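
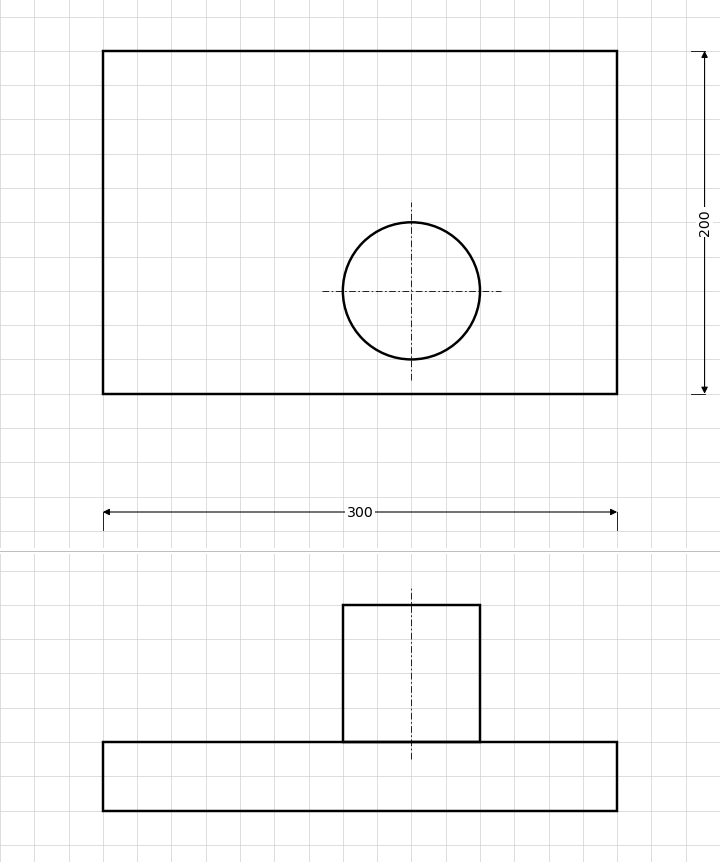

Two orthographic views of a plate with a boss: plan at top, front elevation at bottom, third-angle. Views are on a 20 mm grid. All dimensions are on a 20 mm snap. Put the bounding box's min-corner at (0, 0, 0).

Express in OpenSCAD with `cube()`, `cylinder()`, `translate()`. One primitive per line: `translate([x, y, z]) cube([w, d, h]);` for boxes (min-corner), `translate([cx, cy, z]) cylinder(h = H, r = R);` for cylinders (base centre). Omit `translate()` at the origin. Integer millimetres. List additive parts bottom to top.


cube([300, 200, 40]);
translate([180, 60, 40]) cylinder(h = 80, r = 40);


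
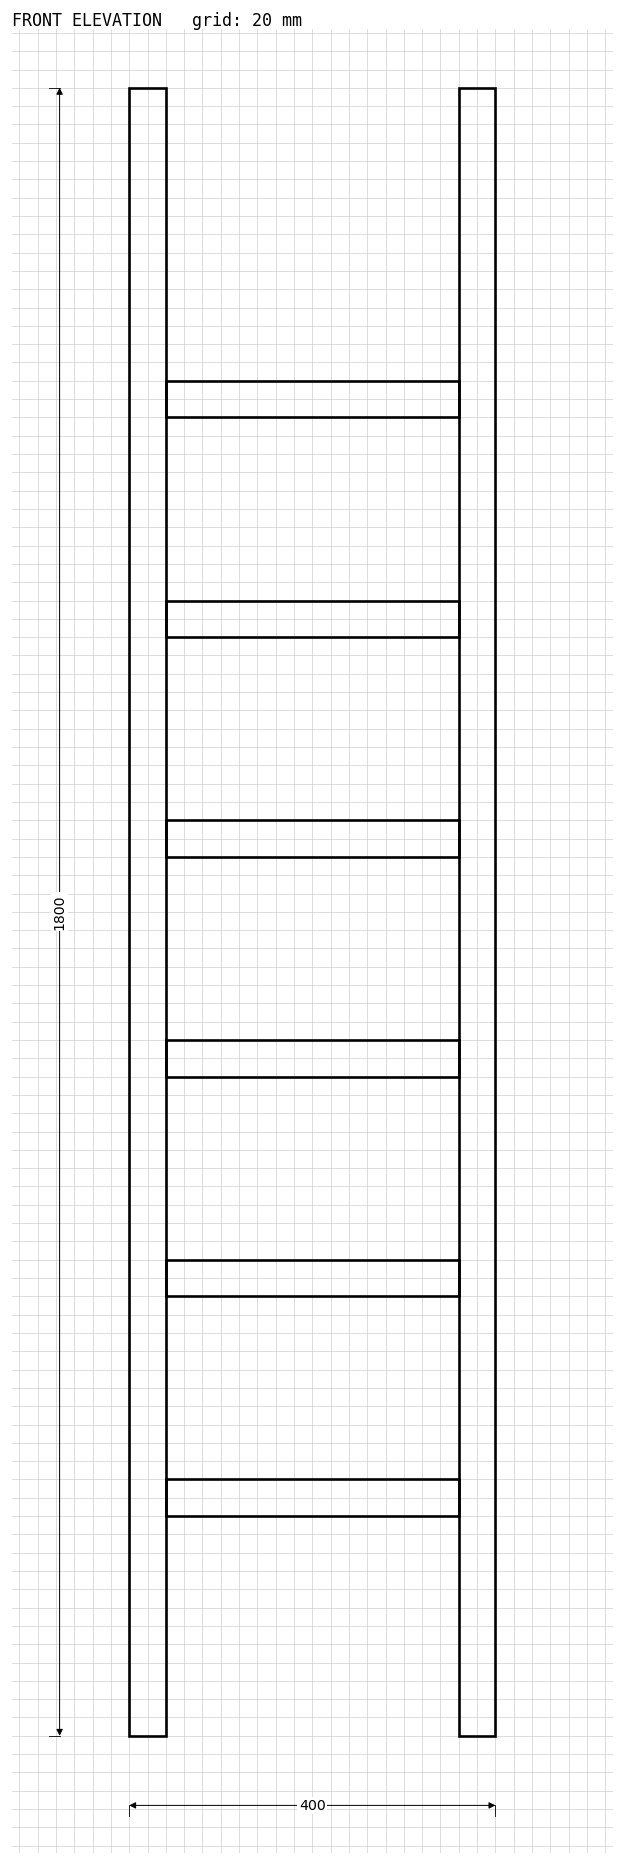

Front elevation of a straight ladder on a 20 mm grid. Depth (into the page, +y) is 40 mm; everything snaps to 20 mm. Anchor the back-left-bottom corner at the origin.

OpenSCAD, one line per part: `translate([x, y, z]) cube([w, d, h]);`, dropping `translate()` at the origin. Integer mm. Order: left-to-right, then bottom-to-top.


cube([40, 40, 1800]);
translate([40, 0, 240]) cube([320, 40, 40]);
translate([40, 0, 480]) cube([320, 40, 40]);
translate([40, 0, 720]) cube([320, 40, 40]);
translate([40, 0, 960]) cube([320, 40, 40]);
translate([40, 0, 1200]) cube([320, 40, 40]);
translate([40, 0, 1440]) cube([320, 40, 40]);
translate([360, 0, 0]) cube([40, 40, 1800]);


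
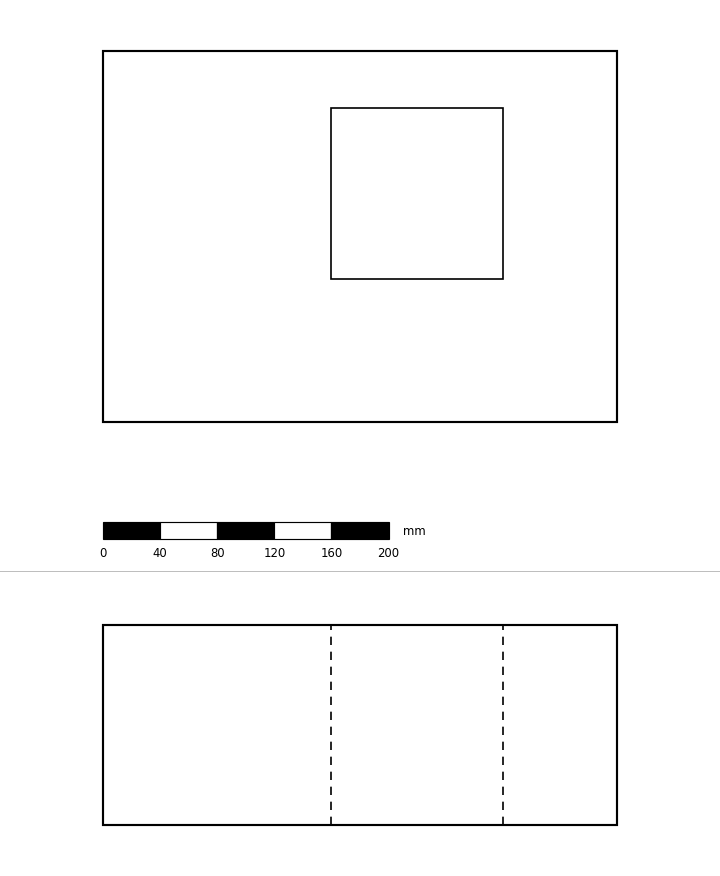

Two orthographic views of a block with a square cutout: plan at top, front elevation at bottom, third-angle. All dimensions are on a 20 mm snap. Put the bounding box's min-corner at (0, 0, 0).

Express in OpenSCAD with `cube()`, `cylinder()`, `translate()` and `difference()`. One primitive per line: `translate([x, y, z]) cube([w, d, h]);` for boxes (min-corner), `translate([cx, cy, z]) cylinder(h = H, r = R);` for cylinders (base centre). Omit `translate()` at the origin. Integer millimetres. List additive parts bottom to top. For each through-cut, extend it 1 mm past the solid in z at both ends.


difference() {
  cube([360, 260, 140]);
  translate([160, 100, -1]) cube([120, 120, 142]);
}


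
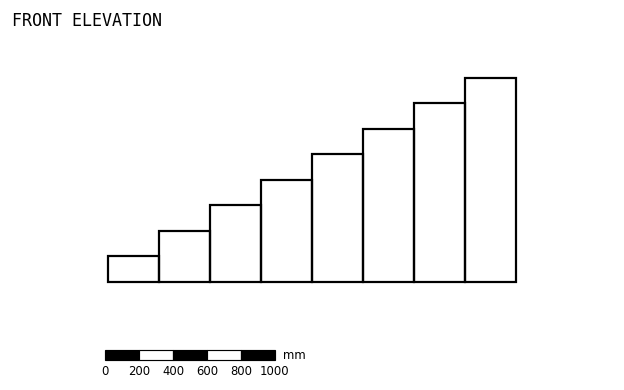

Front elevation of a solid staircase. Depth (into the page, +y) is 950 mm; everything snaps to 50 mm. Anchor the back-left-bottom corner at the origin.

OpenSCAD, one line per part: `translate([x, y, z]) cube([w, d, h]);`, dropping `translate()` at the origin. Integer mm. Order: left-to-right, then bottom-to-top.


cube([300, 950, 150]);
translate([300, 0, 0]) cube([300, 950, 300]);
translate([600, 0, 0]) cube([300, 950, 450]);
translate([900, 0, 0]) cube([300, 950, 600]);
translate([1200, 0, 0]) cube([300, 950, 750]);
translate([1500, 0, 0]) cube([300, 950, 900]);
translate([1800, 0, 0]) cube([300, 950, 1050]);
translate([2100, 0, 0]) cube([300, 950, 1200]);


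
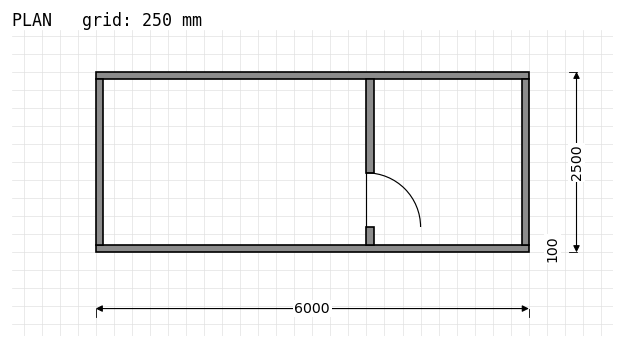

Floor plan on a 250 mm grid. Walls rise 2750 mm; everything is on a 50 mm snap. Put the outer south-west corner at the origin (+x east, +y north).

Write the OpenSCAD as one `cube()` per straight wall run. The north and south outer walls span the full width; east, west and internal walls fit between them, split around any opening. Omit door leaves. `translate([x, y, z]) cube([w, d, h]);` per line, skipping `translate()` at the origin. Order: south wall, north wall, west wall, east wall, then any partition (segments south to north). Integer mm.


cube([6000, 100, 2750]);
translate([0, 2400, 0]) cube([6000, 100, 2750]);
translate([0, 100, 0]) cube([100, 2300, 2750]);
translate([5900, 100, 0]) cube([100, 2300, 2750]);
translate([3750, 100, 0]) cube([100, 250, 2750]);
translate([3750, 1100, 0]) cube([100, 1300, 2750]);


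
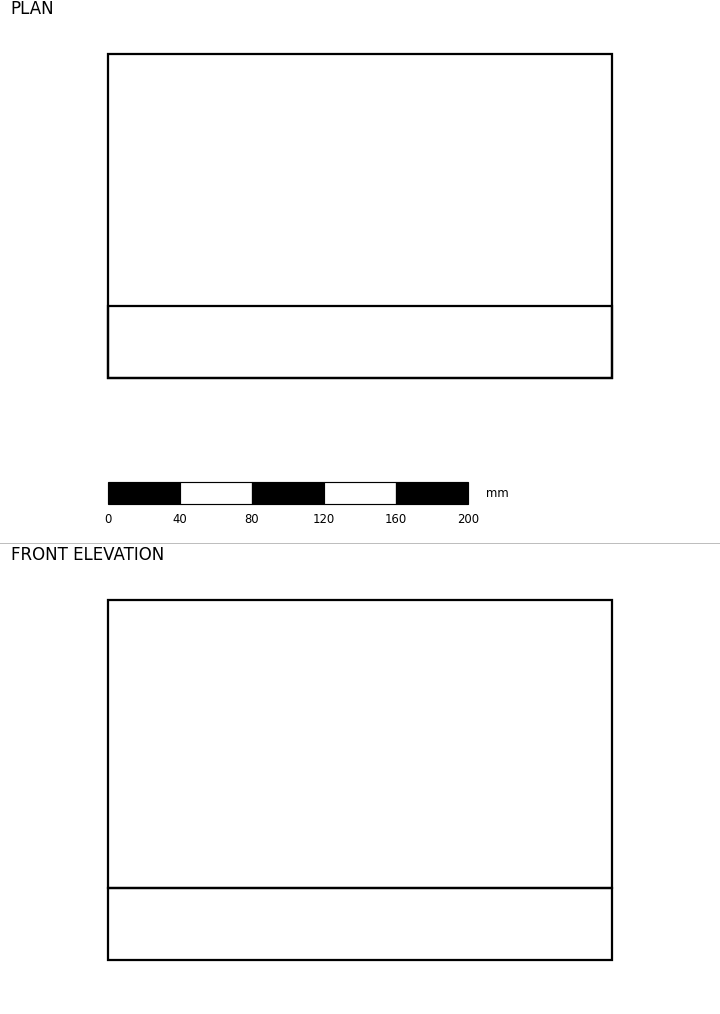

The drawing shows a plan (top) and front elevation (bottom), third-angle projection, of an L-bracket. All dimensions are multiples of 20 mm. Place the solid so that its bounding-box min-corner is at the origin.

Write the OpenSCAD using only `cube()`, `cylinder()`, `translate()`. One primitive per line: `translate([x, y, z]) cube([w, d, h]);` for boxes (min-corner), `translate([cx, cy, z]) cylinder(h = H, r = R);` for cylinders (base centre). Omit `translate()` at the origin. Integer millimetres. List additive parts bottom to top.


cube([280, 180, 40]);
translate([0, 0, 40]) cube([280, 40, 160]);


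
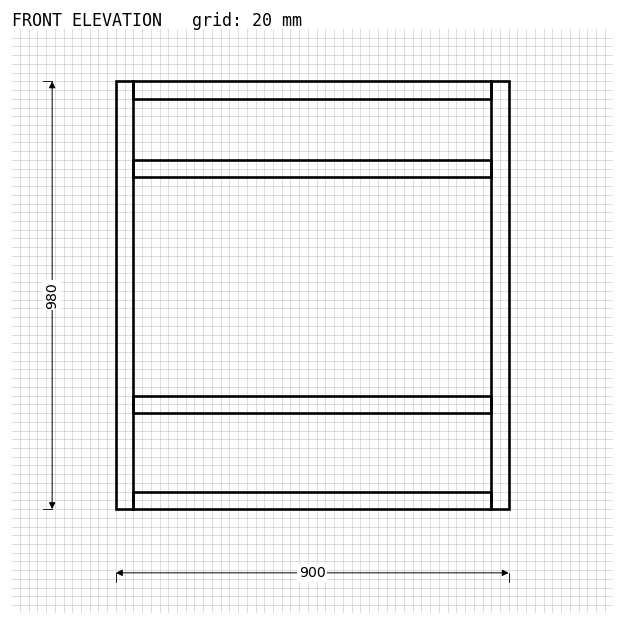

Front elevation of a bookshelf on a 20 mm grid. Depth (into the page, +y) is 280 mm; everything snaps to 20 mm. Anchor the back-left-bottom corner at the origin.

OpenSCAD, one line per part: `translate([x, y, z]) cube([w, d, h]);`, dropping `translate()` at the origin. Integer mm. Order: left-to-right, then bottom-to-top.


cube([40, 280, 980]);
translate([40, 0, 0]) cube([820, 280, 40]);
translate([40, 0, 220]) cube([820, 280, 40]);
translate([40, 0, 760]) cube([820, 280, 40]);
translate([40, 0, 940]) cube([820, 280, 40]);
translate([860, 0, 0]) cube([40, 280, 980]);


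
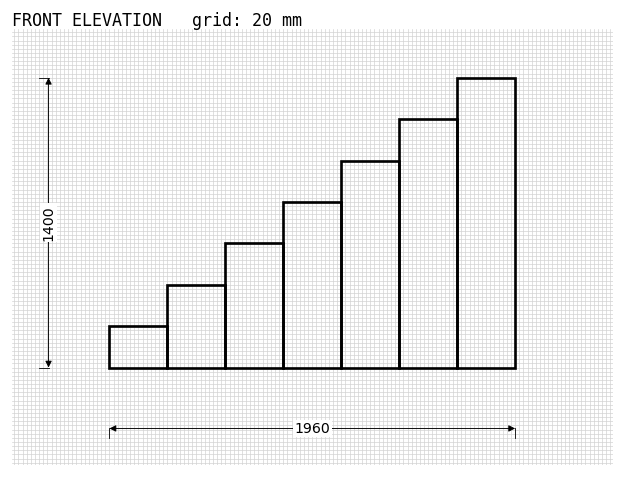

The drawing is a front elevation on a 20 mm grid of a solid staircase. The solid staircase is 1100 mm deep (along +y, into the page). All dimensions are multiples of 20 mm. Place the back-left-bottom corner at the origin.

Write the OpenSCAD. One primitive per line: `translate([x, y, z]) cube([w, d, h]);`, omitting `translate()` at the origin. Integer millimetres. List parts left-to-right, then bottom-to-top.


cube([280, 1100, 200]);
translate([280, 0, 0]) cube([280, 1100, 400]);
translate([560, 0, 0]) cube([280, 1100, 600]);
translate([840, 0, 0]) cube([280, 1100, 800]);
translate([1120, 0, 0]) cube([280, 1100, 1000]);
translate([1400, 0, 0]) cube([280, 1100, 1200]);
translate([1680, 0, 0]) cube([280, 1100, 1400]);


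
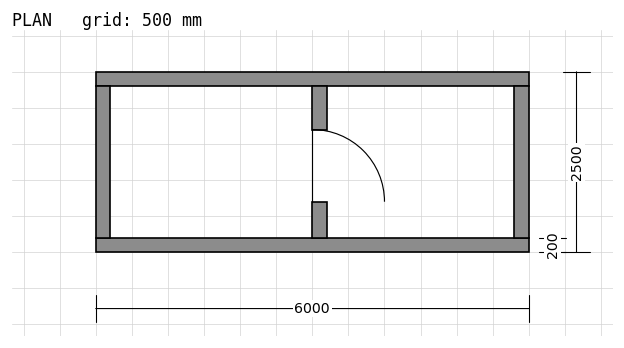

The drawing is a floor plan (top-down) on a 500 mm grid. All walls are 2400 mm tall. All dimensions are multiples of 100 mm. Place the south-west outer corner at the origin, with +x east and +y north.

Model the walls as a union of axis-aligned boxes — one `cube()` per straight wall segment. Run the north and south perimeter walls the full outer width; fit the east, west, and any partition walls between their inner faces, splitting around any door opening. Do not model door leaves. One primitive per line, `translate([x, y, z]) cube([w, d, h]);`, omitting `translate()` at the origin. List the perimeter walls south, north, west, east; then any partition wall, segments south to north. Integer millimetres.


cube([6000, 200, 2400]);
translate([0, 2300, 0]) cube([6000, 200, 2400]);
translate([0, 200, 0]) cube([200, 2100, 2400]);
translate([5800, 200, 0]) cube([200, 2100, 2400]);
translate([3000, 200, 0]) cube([200, 500, 2400]);
translate([3000, 1700, 0]) cube([200, 600, 2400]);


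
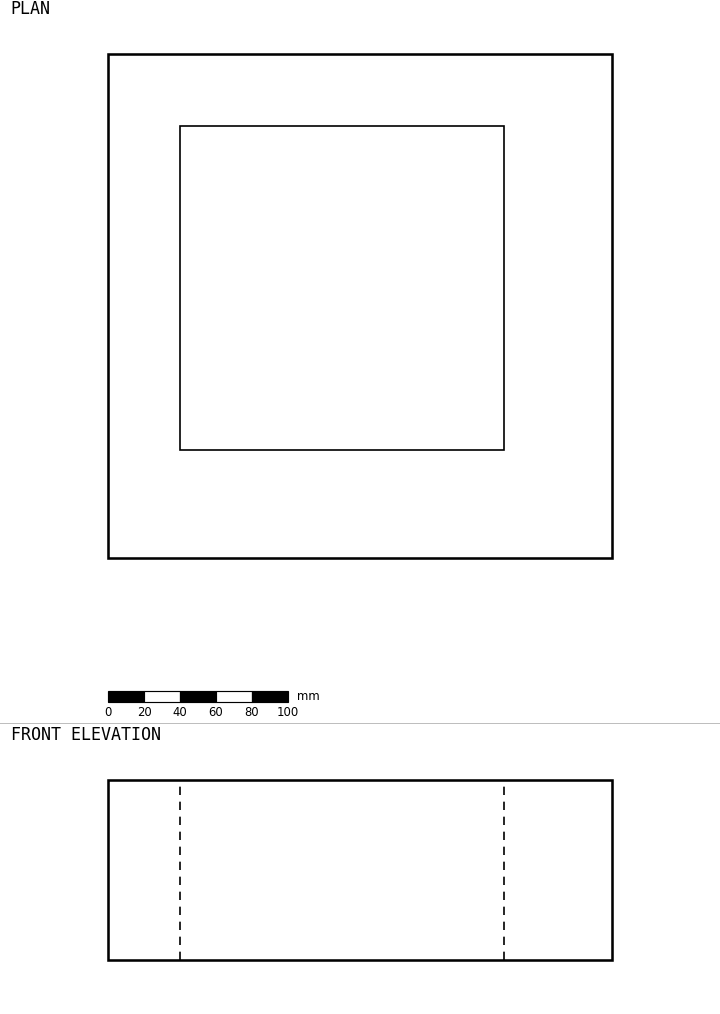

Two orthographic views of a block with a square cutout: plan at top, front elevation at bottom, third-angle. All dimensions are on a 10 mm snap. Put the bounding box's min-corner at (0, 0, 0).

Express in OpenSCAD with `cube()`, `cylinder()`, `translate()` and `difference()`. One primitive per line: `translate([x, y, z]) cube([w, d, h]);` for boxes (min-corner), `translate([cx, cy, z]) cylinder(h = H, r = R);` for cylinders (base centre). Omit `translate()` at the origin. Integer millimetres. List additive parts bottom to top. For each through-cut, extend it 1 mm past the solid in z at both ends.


difference() {
  cube([280, 280, 100]);
  translate([40, 60, -1]) cube([180, 180, 102]);
}


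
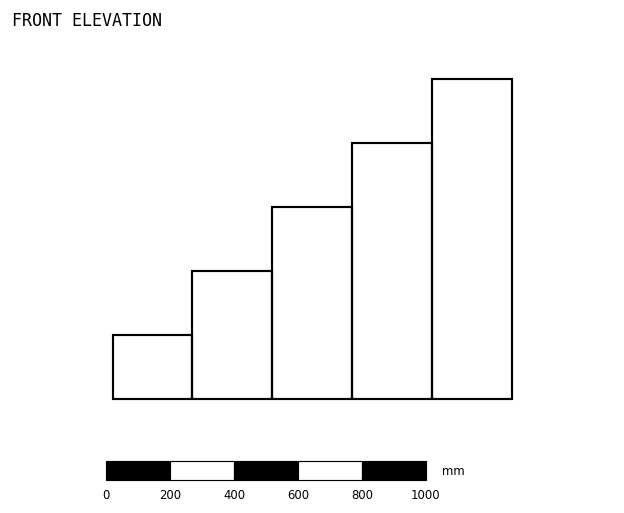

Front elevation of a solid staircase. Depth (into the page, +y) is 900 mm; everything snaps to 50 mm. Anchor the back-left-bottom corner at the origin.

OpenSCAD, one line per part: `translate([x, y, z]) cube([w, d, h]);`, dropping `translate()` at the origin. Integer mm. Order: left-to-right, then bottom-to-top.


cube([250, 900, 200]);
translate([250, 0, 0]) cube([250, 900, 400]);
translate([500, 0, 0]) cube([250, 900, 600]);
translate([750, 0, 0]) cube([250, 900, 800]);
translate([1000, 0, 0]) cube([250, 900, 1000]);


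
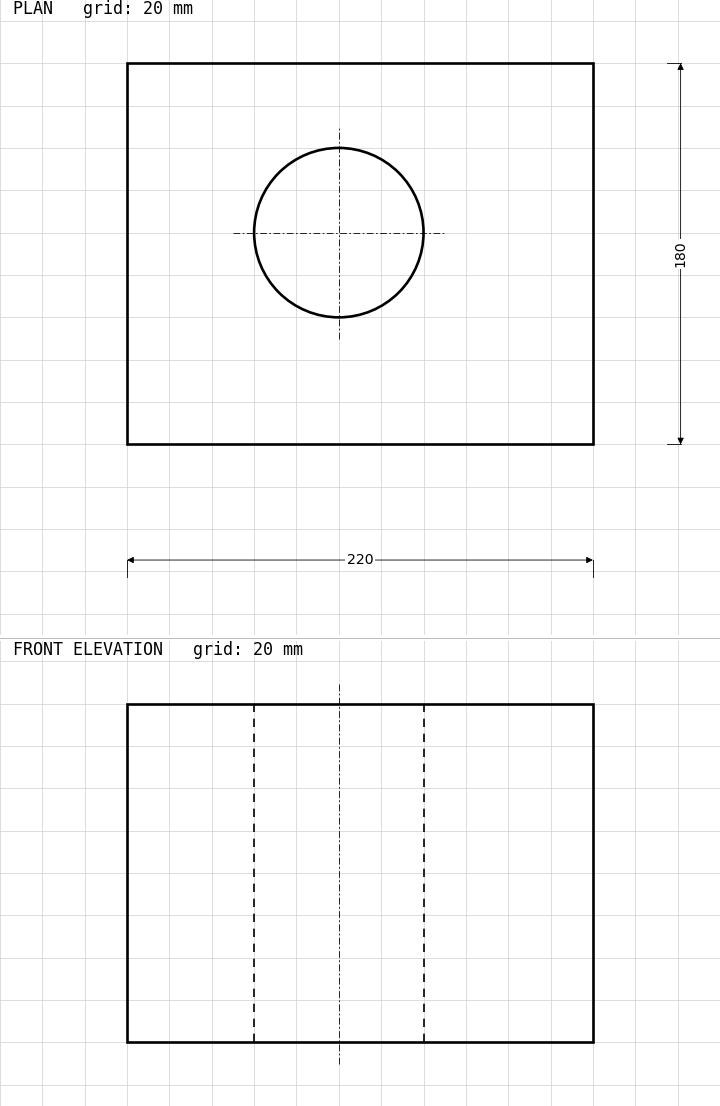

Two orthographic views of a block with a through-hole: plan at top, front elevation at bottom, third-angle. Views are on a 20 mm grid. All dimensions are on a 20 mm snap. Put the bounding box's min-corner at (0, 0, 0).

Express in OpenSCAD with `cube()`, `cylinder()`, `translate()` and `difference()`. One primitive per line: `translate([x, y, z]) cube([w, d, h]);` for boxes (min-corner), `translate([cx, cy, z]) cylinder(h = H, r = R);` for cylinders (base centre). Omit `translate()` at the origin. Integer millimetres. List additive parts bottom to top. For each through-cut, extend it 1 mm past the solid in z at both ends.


difference() {
  cube([220, 180, 160]);
  translate([100, 100, -1]) cylinder(h = 162, r = 40);
}


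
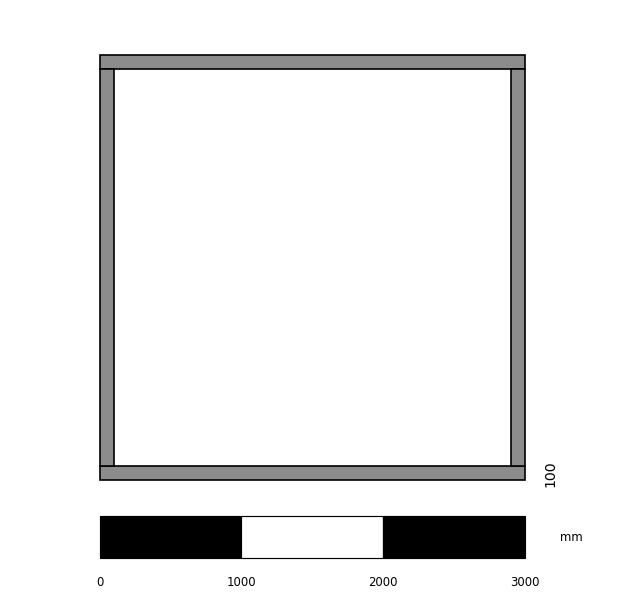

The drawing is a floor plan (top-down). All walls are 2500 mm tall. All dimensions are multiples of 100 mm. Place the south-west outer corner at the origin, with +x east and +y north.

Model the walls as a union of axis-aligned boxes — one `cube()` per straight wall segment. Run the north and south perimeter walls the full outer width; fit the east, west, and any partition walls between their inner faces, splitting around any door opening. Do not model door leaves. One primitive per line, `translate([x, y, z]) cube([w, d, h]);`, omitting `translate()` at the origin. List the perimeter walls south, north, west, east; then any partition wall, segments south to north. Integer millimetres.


cube([3000, 100, 2500]);
translate([0, 2900, 0]) cube([3000, 100, 2500]);
translate([0, 100, 0]) cube([100, 2800, 2500]);
translate([2900, 100, 0]) cube([100, 2800, 2500]);


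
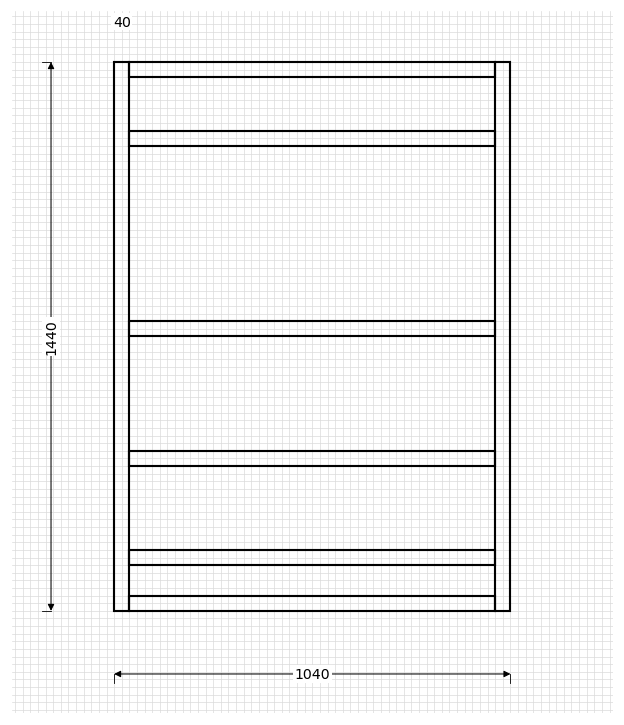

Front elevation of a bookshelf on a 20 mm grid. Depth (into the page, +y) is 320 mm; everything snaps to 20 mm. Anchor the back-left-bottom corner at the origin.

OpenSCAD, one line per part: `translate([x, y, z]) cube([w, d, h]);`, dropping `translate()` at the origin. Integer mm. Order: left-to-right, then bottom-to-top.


cube([40, 320, 1440]);
translate([40, 0, 0]) cube([960, 320, 40]);
translate([40, 0, 120]) cube([960, 320, 40]);
translate([40, 0, 380]) cube([960, 320, 40]);
translate([40, 0, 720]) cube([960, 320, 40]);
translate([40, 0, 1220]) cube([960, 320, 40]);
translate([40, 0, 1400]) cube([960, 320, 40]);
translate([1000, 0, 0]) cube([40, 320, 1440]);


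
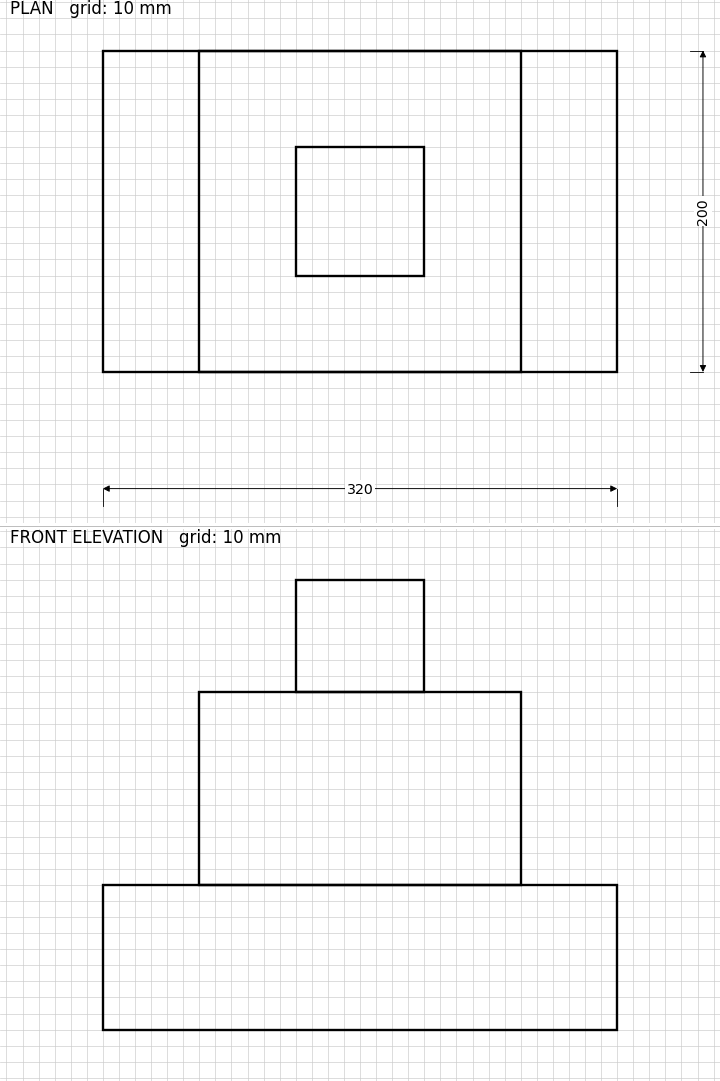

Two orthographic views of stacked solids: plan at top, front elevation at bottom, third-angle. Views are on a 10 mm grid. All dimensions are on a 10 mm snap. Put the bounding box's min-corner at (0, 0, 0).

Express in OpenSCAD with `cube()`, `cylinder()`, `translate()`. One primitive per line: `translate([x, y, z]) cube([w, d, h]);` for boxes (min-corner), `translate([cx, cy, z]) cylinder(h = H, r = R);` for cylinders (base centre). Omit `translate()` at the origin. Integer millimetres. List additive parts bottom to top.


cube([320, 200, 90]);
translate([60, 0, 90]) cube([200, 200, 120]);
translate([120, 60, 210]) cube([80, 80, 70]);


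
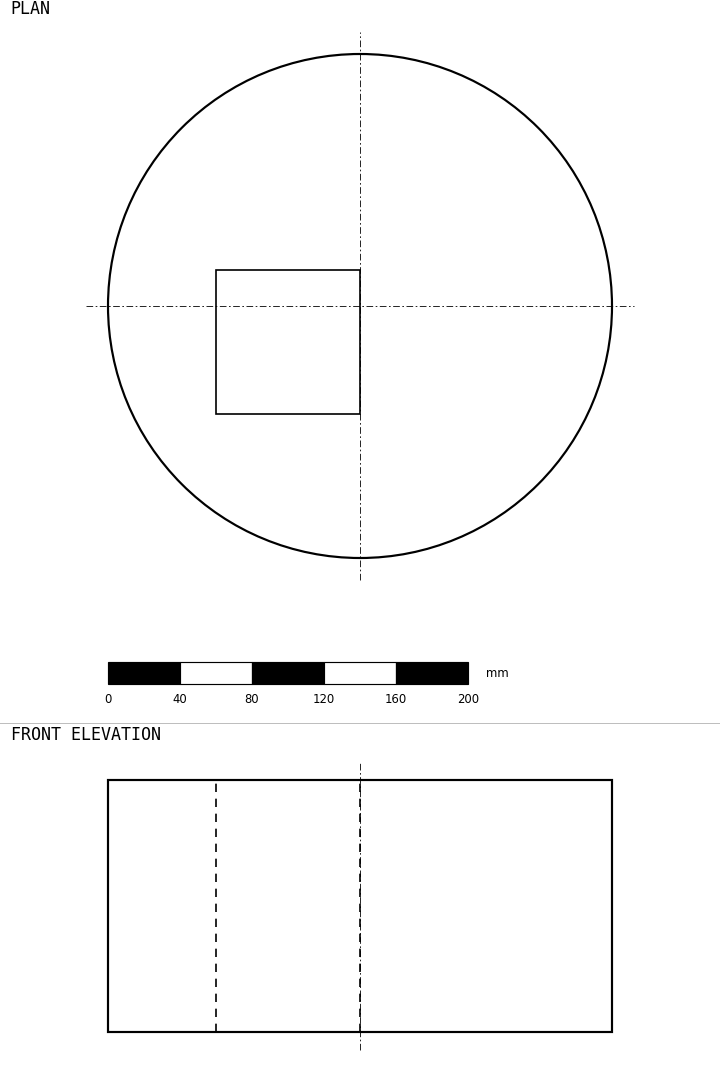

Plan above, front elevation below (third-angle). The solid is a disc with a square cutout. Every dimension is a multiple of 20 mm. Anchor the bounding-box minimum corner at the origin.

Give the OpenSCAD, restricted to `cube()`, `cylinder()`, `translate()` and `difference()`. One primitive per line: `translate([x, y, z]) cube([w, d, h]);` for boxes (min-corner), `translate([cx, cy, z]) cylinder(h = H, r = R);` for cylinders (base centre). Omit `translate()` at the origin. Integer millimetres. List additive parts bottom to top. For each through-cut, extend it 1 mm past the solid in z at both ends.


difference() {
  translate([140, 140, 0]) cylinder(h = 140, r = 140);
  translate([60, 80, -1]) cube([80, 80, 142]);
}


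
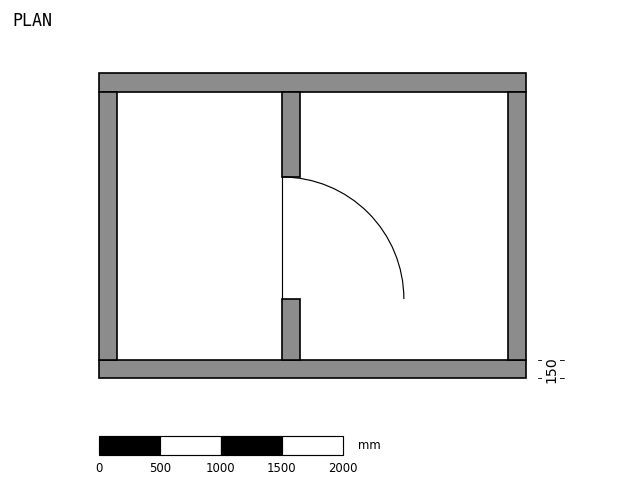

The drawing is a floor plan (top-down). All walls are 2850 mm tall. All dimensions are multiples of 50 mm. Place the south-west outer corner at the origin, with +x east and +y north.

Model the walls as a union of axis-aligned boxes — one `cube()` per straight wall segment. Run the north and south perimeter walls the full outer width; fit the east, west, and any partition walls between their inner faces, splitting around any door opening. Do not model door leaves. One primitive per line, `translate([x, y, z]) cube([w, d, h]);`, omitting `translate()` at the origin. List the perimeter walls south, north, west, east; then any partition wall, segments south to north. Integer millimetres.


cube([3500, 150, 2850]);
translate([0, 2350, 0]) cube([3500, 150, 2850]);
translate([0, 150, 0]) cube([150, 2200, 2850]);
translate([3350, 150, 0]) cube([150, 2200, 2850]);
translate([1500, 150, 0]) cube([150, 500, 2850]);
translate([1500, 1650, 0]) cube([150, 700, 2850]);


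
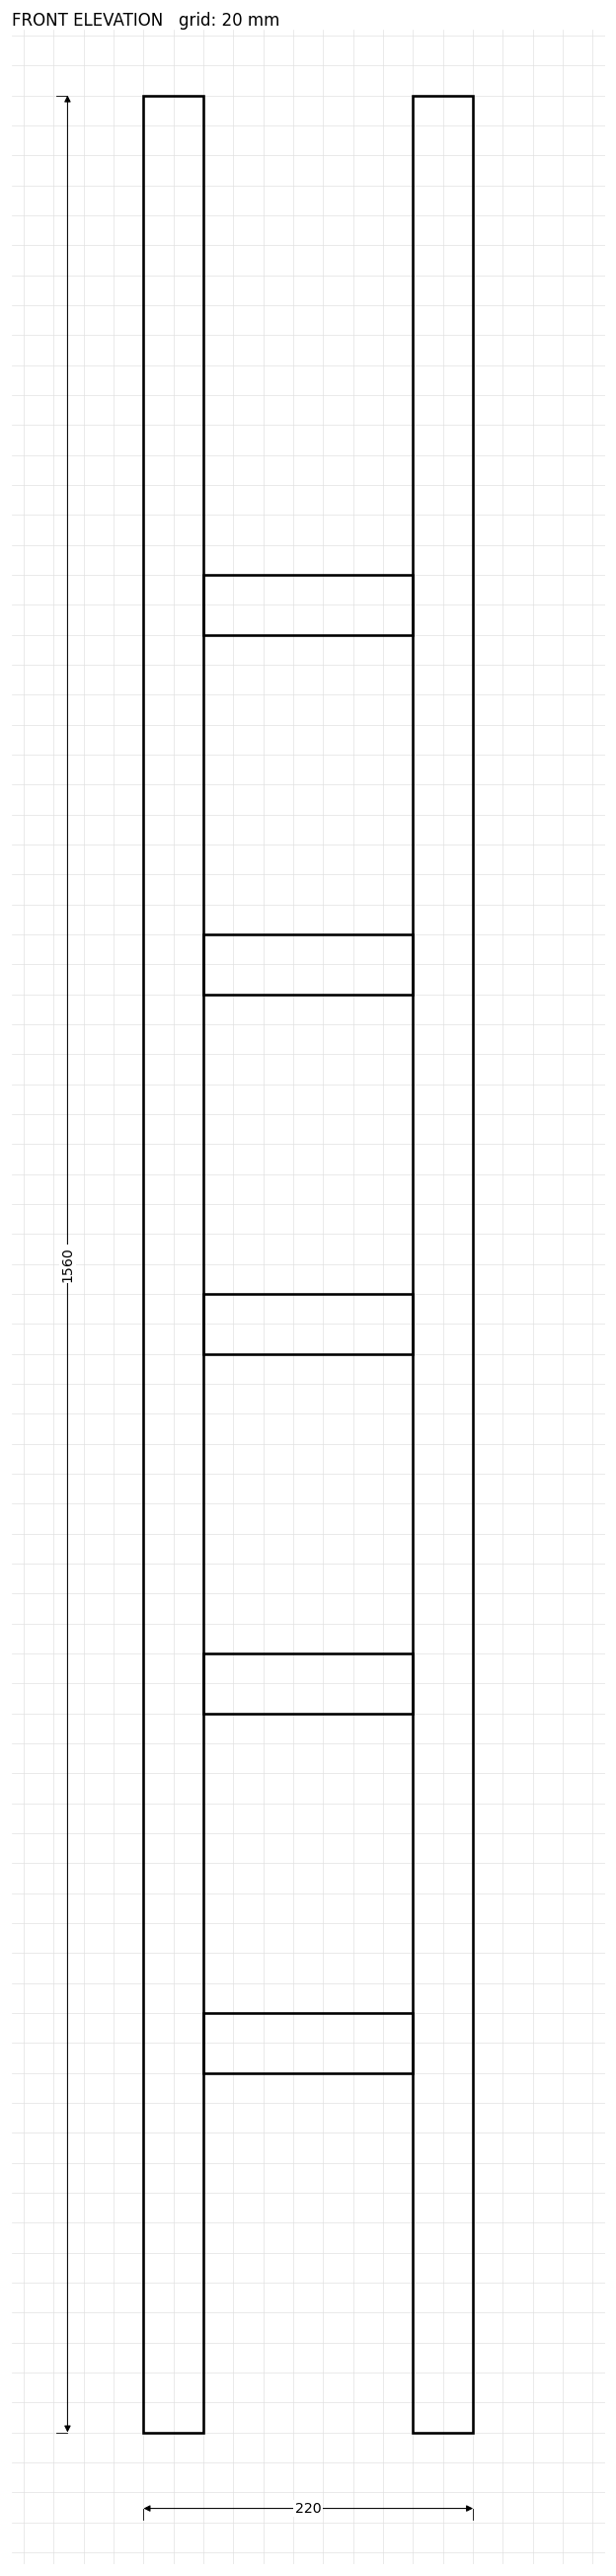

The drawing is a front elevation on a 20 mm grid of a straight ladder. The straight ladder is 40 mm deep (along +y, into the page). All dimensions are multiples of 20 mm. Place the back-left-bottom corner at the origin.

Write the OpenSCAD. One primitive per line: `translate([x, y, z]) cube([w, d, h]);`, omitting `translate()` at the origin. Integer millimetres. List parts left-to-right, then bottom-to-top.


cube([40, 40, 1560]);
translate([40, 0, 240]) cube([140, 40, 40]);
translate([40, 0, 480]) cube([140, 40, 40]);
translate([40, 0, 720]) cube([140, 40, 40]);
translate([40, 0, 960]) cube([140, 40, 40]);
translate([40, 0, 1200]) cube([140, 40, 40]);
translate([180, 0, 0]) cube([40, 40, 1560]);


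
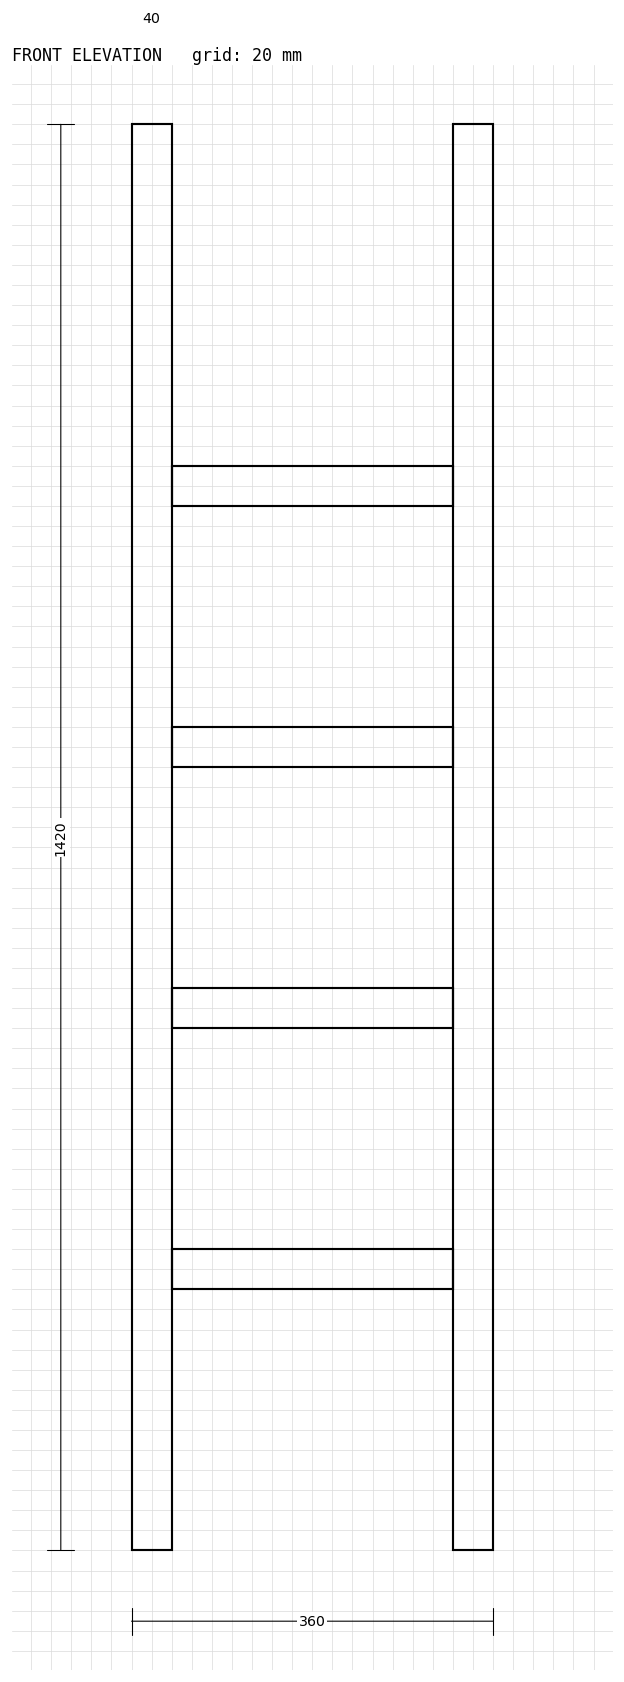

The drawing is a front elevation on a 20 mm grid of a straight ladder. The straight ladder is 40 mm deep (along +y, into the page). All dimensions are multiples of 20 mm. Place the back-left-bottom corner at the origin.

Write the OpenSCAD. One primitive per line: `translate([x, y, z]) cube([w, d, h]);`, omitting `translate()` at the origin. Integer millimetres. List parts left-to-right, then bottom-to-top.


cube([40, 40, 1420]);
translate([40, 0, 260]) cube([280, 40, 40]);
translate([40, 0, 520]) cube([280, 40, 40]);
translate([40, 0, 780]) cube([280, 40, 40]);
translate([40, 0, 1040]) cube([280, 40, 40]);
translate([320, 0, 0]) cube([40, 40, 1420]);


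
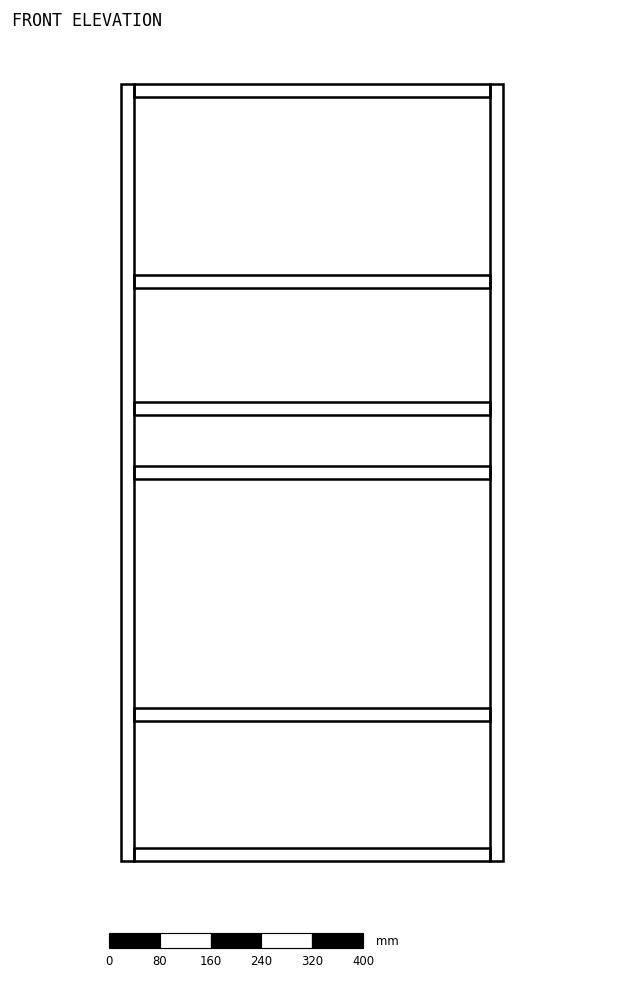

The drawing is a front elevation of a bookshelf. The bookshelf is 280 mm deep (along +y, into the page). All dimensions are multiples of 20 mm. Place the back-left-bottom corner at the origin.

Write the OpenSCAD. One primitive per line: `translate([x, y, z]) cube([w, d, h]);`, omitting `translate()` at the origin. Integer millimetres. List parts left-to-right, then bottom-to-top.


cube([20, 280, 1220]);
translate([20, 0, 0]) cube([560, 280, 20]);
translate([20, 0, 220]) cube([560, 280, 20]);
translate([20, 0, 600]) cube([560, 280, 20]);
translate([20, 0, 700]) cube([560, 280, 20]);
translate([20, 0, 900]) cube([560, 280, 20]);
translate([20, 0, 1200]) cube([560, 280, 20]);
translate([580, 0, 0]) cube([20, 280, 1220]);


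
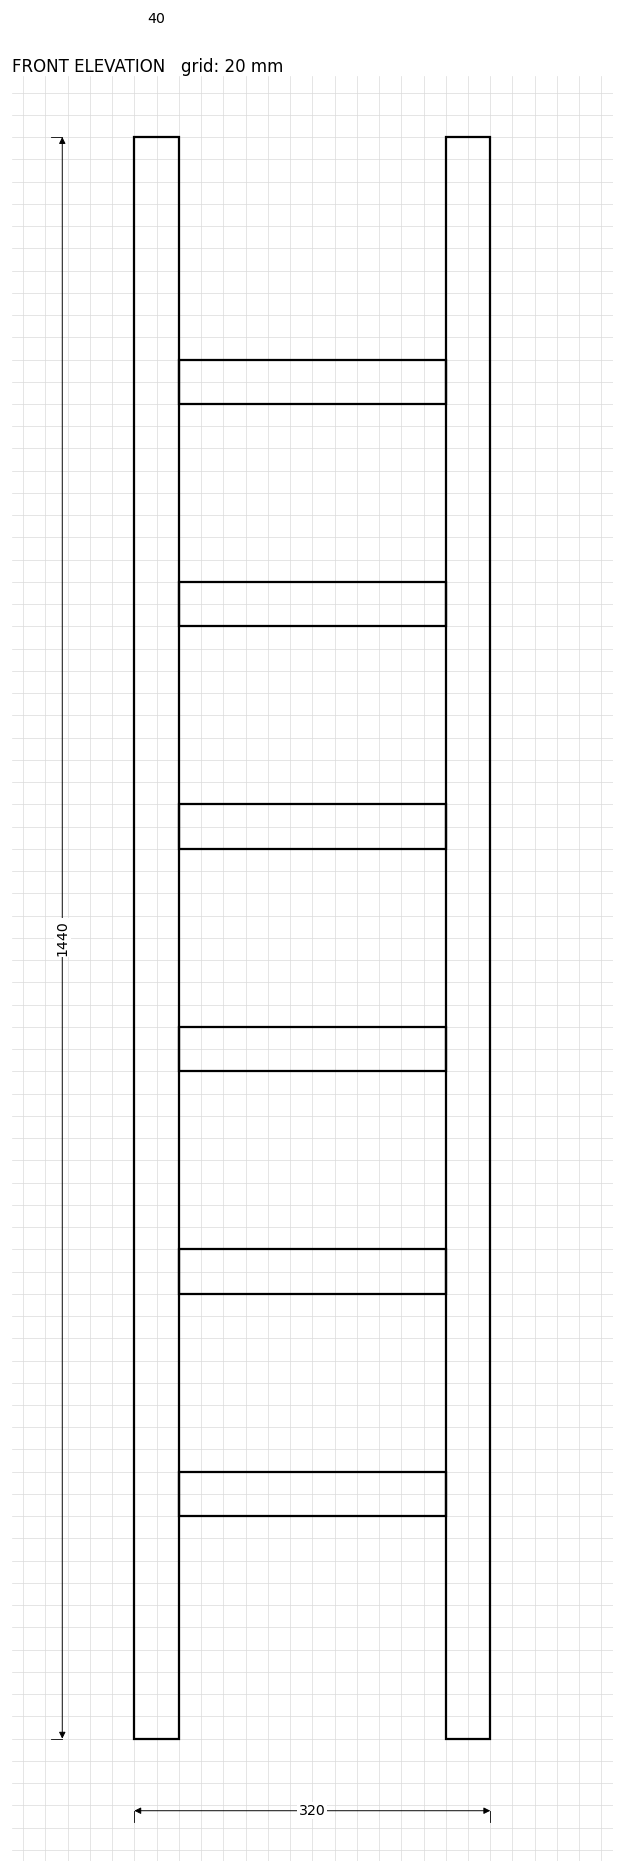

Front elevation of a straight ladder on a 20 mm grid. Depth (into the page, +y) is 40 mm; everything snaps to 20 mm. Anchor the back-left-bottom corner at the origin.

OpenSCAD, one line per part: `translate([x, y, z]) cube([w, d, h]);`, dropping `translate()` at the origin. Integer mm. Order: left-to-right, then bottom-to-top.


cube([40, 40, 1440]);
translate([40, 0, 200]) cube([240, 40, 40]);
translate([40, 0, 400]) cube([240, 40, 40]);
translate([40, 0, 600]) cube([240, 40, 40]);
translate([40, 0, 800]) cube([240, 40, 40]);
translate([40, 0, 1000]) cube([240, 40, 40]);
translate([40, 0, 1200]) cube([240, 40, 40]);
translate([280, 0, 0]) cube([40, 40, 1440]);


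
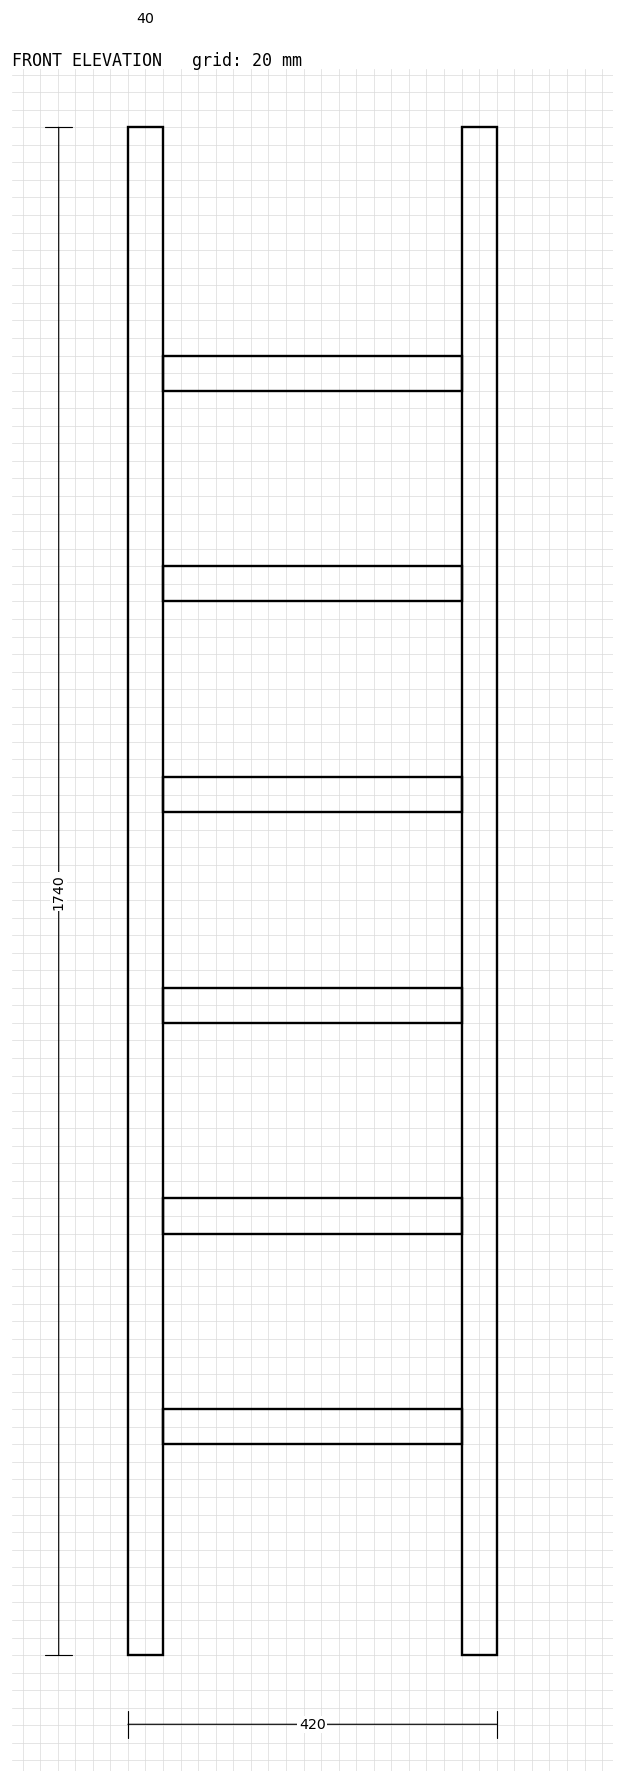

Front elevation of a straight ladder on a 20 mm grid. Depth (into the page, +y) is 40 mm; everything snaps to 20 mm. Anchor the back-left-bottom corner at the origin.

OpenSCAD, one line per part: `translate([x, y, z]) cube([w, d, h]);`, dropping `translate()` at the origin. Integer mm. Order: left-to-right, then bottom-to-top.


cube([40, 40, 1740]);
translate([40, 0, 240]) cube([340, 40, 40]);
translate([40, 0, 480]) cube([340, 40, 40]);
translate([40, 0, 720]) cube([340, 40, 40]);
translate([40, 0, 960]) cube([340, 40, 40]);
translate([40, 0, 1200]) cube([340, 40, 40]);
translate([40, 0, 1440]) cube([340, 40, 40]);
translate([380, 0, 0]) cube([40, 40, 1740]);


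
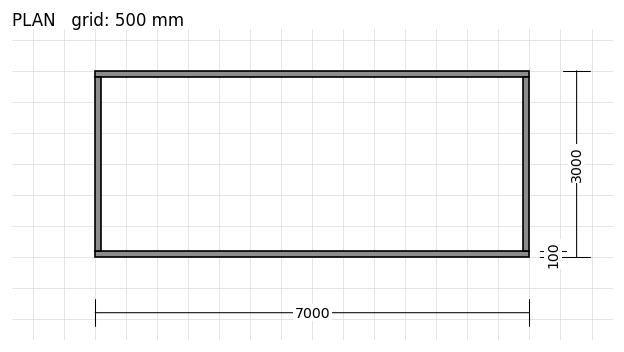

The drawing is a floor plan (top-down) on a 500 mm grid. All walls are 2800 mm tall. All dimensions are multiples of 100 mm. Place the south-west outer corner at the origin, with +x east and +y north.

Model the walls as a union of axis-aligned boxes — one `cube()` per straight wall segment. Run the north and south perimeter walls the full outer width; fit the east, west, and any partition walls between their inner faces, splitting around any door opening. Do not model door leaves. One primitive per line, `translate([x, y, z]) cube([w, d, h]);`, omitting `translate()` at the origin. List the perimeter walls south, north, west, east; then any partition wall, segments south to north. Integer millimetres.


cube([7000, 100, 2800]);
translate([0, 2900, 0]) cube([7000, 100, 2800]);
translate([0, 100, 0]) cube([100, 2800, 2800]);
translate([6900, 100, 0]) cube([100, 2800, 2800]);


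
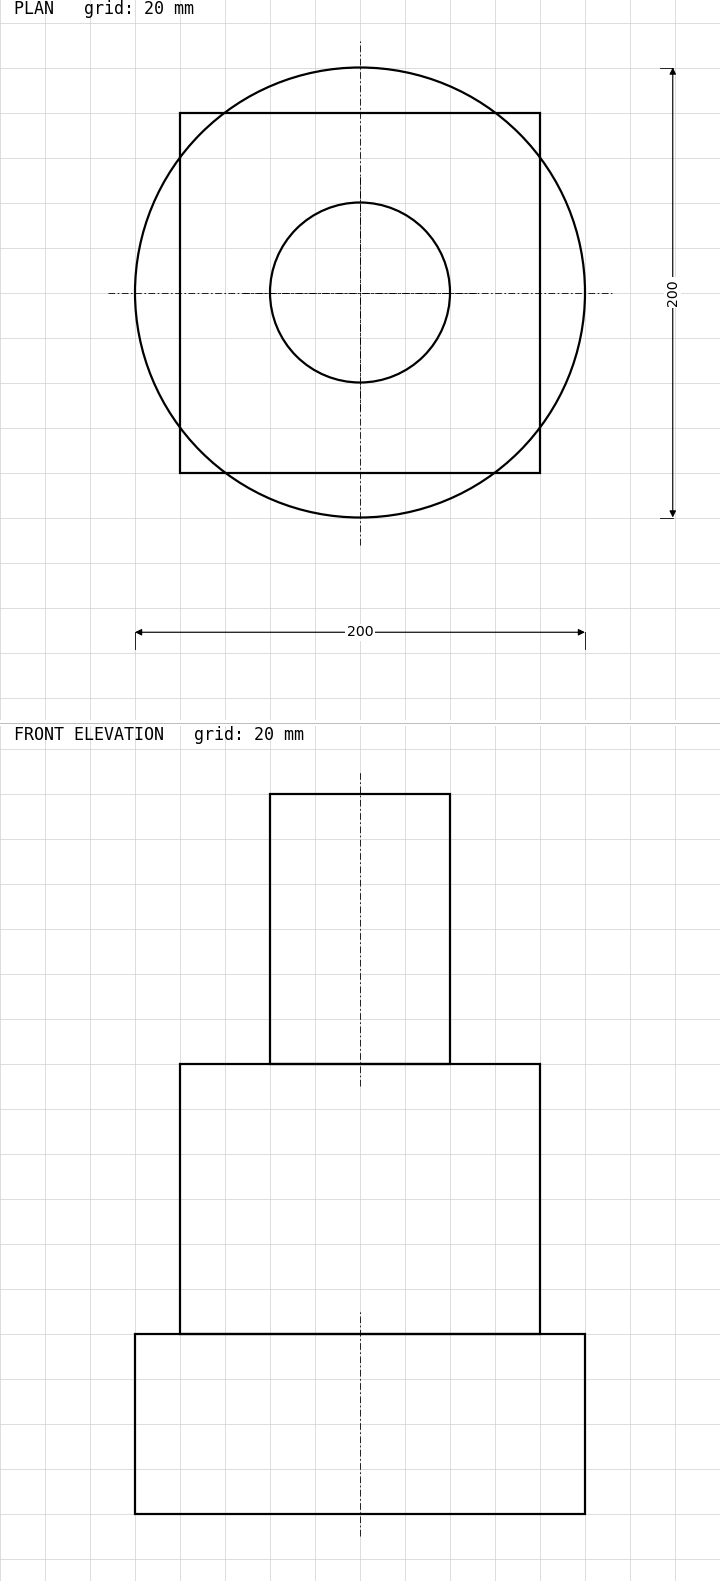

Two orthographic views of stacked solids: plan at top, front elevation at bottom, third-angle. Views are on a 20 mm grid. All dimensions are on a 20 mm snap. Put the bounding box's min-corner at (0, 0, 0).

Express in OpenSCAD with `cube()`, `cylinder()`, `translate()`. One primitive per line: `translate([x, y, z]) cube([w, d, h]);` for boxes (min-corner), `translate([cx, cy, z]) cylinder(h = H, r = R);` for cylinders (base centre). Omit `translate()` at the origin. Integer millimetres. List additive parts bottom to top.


translate([100, 100, 0]) cylinder(h = 80, r = 100);
translate([20, 20, 80]) cube([160, 160, 120]);
translate([100, 100, 200]) cylinder(h = 120, r = 40);


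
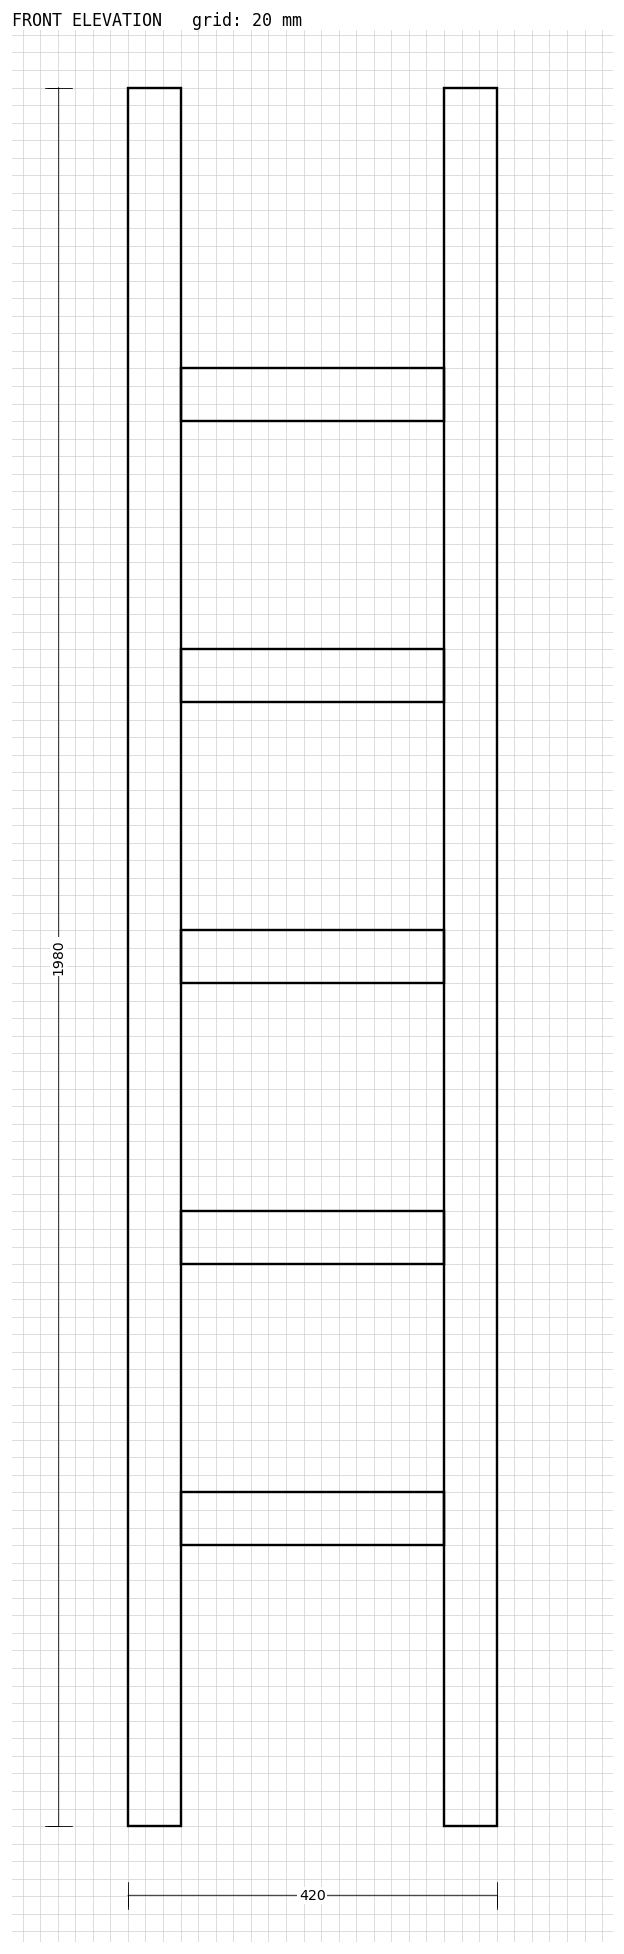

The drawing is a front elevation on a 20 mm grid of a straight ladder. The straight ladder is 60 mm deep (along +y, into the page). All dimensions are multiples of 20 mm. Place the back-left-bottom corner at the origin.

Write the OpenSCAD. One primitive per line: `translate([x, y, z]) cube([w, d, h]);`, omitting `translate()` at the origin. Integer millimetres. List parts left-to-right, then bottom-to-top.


cube([60, 60, 1980]);
translate([60, 0, 320]) cube([300, 60, 60]);
translate([60, 0, 640]) cube([300, 60, 60]);
translate([60, 0, 960]) cube([300, 60, 60]);
translate([60, 0, 1280]) cube([300, 60, 60]);
translate([60, 0, 1600]) cube([300, 60, 60]);
translate([360, 0, 0]) cube([60, 60, 1980]);


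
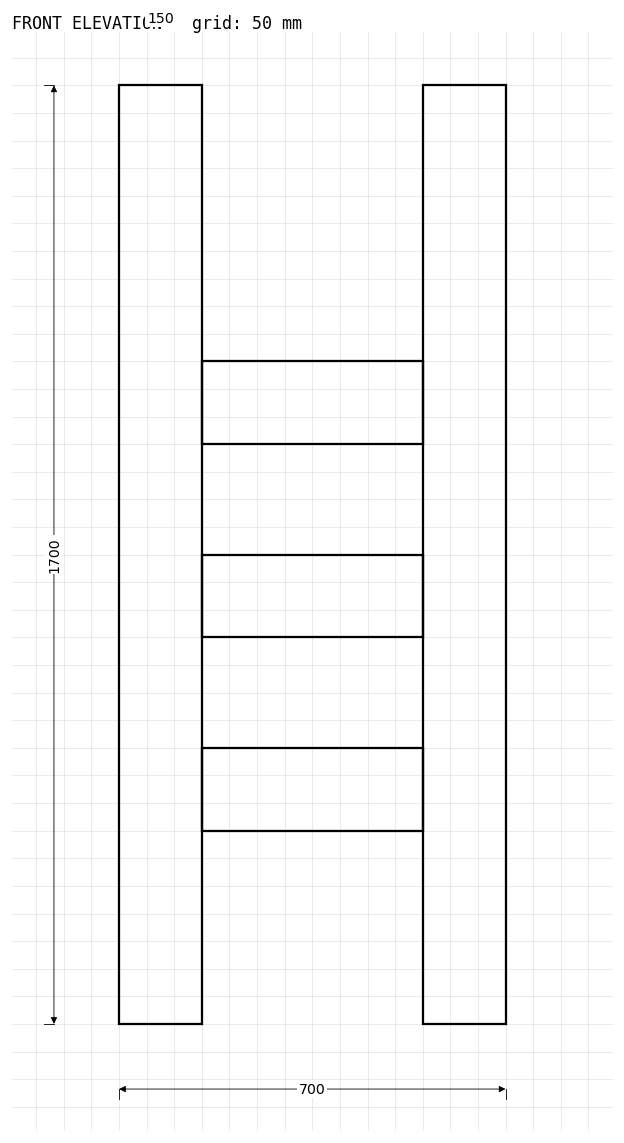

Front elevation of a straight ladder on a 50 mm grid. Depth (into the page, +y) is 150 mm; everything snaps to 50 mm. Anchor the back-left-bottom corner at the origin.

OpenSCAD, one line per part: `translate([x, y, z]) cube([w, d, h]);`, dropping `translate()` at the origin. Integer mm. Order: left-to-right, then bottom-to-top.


cube([150, 150, 1700]);
translate([150, 0, 350]) cube([400, 150, 150]);
translate([150, 0, 700]) cube([400, 150, 150]);
translate([150, 0, 1050]) cube([400, 150, 150]);
translate([550, 0, 0]) cube([150, 150, 1700]);


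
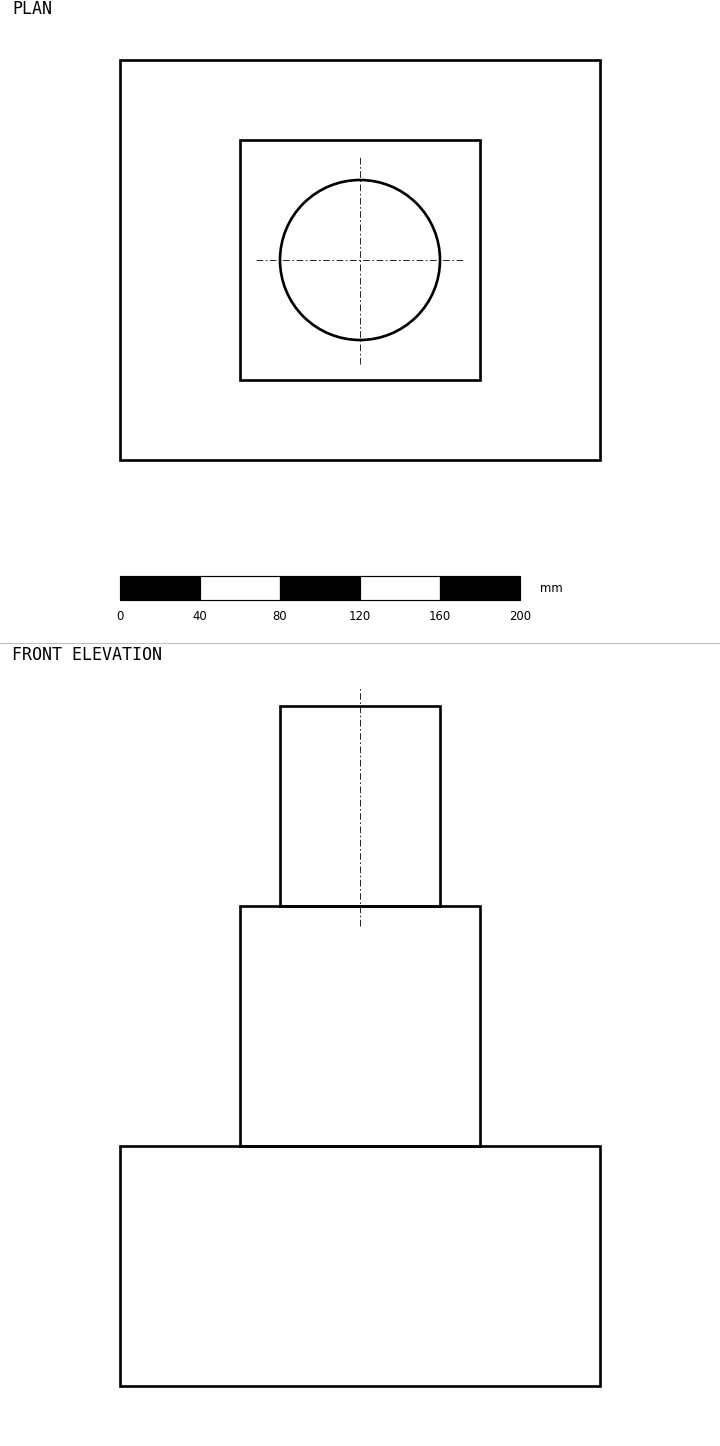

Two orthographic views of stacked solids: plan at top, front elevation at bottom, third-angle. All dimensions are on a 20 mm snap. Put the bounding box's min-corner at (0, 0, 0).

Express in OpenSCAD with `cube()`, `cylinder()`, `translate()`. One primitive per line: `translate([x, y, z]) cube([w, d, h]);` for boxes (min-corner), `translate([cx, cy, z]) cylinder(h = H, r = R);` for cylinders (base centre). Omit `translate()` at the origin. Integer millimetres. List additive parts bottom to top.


cube([240, 200, 120]);
translate([60, 40, 120]) cube([120, 120, 120]);
translate([120, 100, 240]) cylinder(h = 100, r = 40);


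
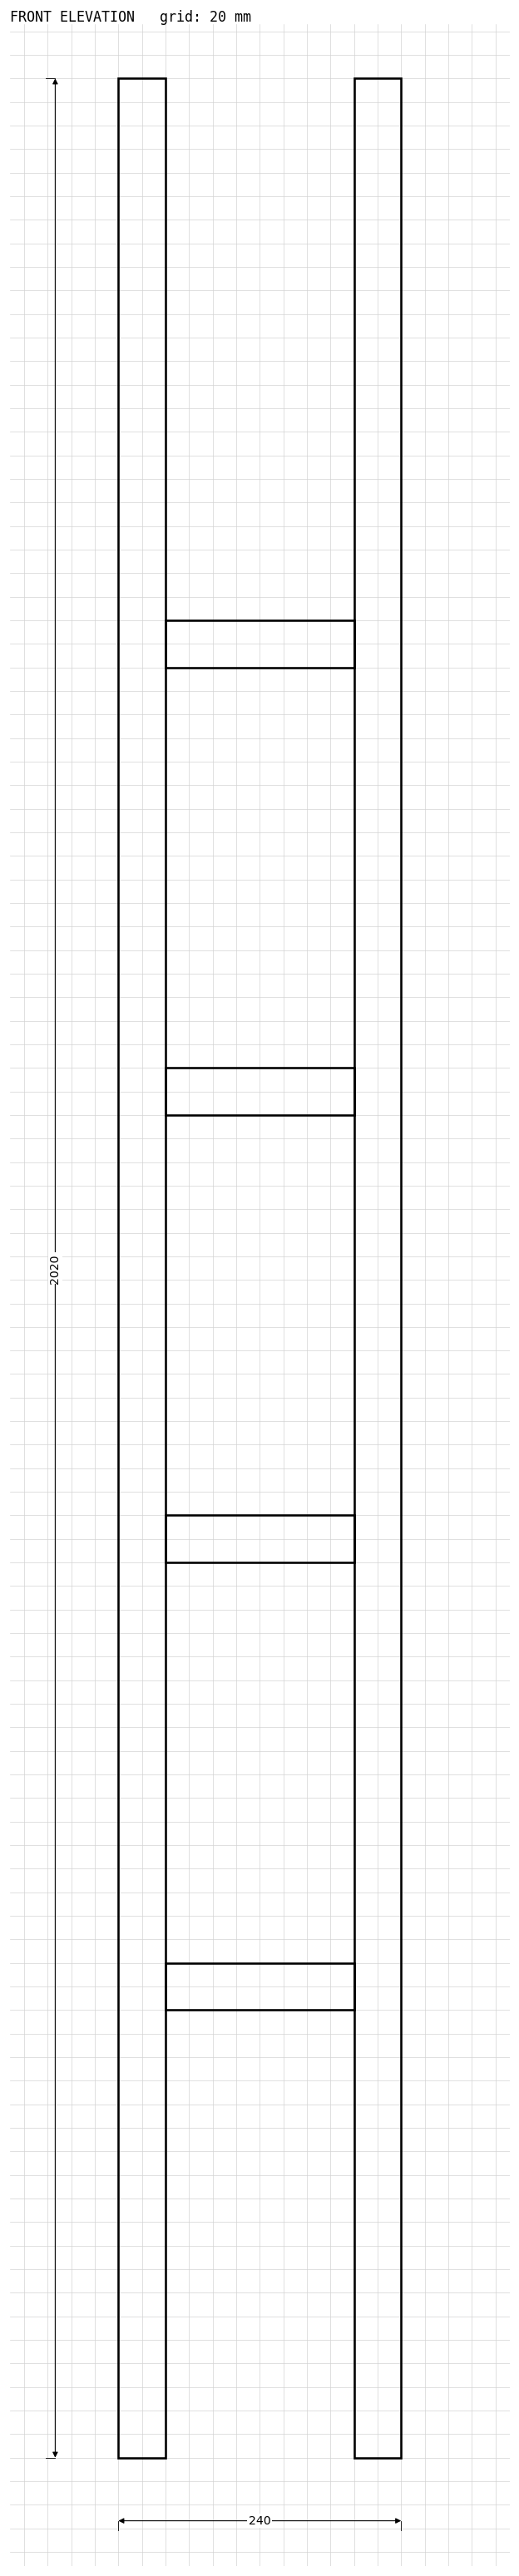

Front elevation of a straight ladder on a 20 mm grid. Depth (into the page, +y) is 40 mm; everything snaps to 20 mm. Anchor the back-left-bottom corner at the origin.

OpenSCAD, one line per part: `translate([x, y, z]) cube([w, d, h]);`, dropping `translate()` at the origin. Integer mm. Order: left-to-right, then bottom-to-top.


cube([40, 40, 2020]);
translate([40, 0, 380]) cube([160, 40, 40]);
translate([40, 0, 760]) cube([160, 40, 40]);
translate([40, 0, 1140]) cube([160, 40, 40]);
translate([40, 0, 1520]) cube([160, 40, 40]);
translate([200, 0, 0]) cube([40, 40, 2020]);


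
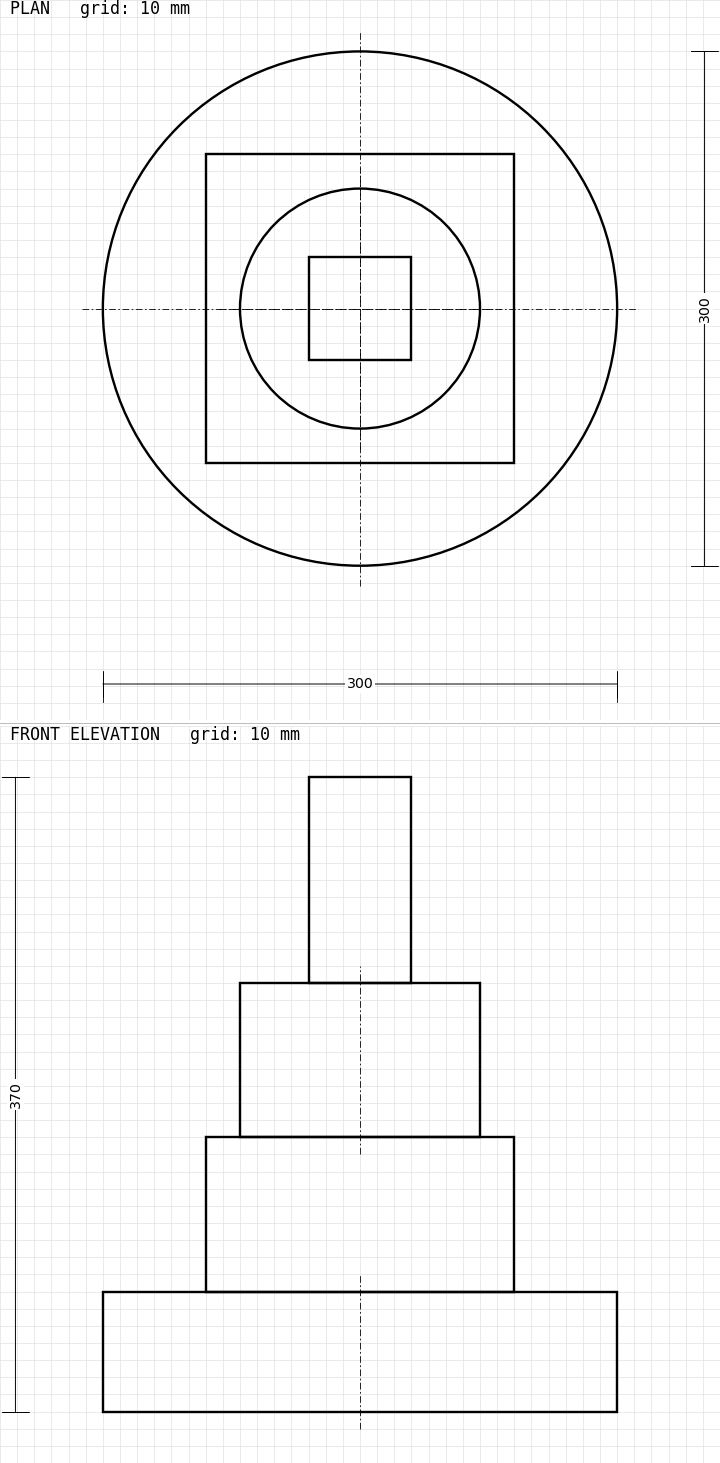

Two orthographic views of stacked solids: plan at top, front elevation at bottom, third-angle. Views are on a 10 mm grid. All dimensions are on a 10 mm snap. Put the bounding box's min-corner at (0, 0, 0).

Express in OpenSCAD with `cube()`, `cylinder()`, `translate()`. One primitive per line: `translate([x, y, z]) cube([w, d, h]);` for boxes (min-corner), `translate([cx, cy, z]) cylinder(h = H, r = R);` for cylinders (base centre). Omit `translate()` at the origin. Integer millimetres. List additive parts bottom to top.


translate([150, 150, 0]) cylinder(h = 70, r = 150);
translate([60, 60, 70]) cube([180, 180, 90]);
translate([150, 150, 160]) cylinder(h = 90, r = 70);
translate([120, 120, 250]) cube([60, 60, 120]);


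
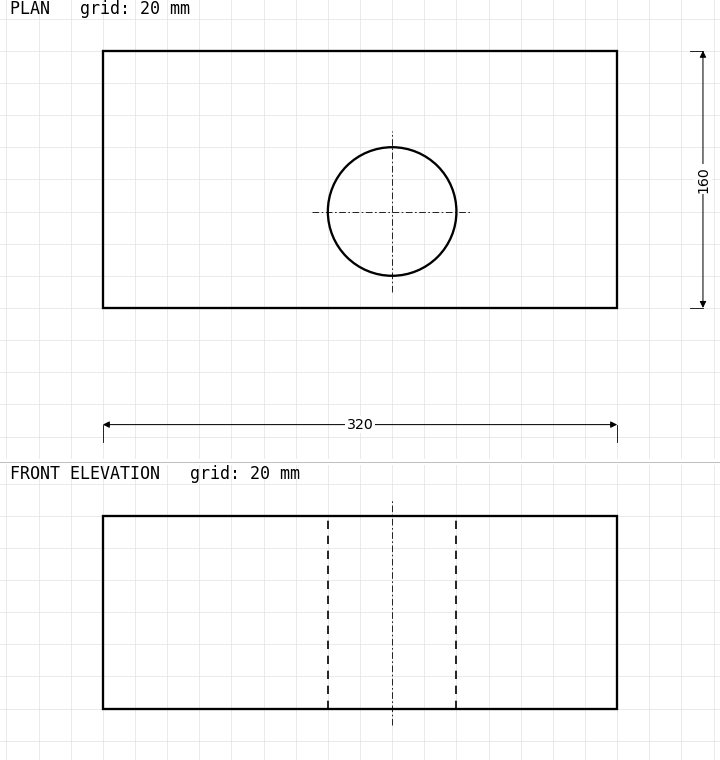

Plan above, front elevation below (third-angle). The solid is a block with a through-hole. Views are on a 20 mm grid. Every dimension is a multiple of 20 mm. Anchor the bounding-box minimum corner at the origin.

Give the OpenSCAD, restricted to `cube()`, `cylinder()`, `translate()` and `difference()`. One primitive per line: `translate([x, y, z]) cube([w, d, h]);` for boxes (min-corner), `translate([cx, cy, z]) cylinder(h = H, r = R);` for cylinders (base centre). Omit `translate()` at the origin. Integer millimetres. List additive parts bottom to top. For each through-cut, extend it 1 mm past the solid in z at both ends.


difference() {
  cube([320, 160, 120]);
  translate([180, 60, -1]) cylinder(h = 122, r = 40);
}


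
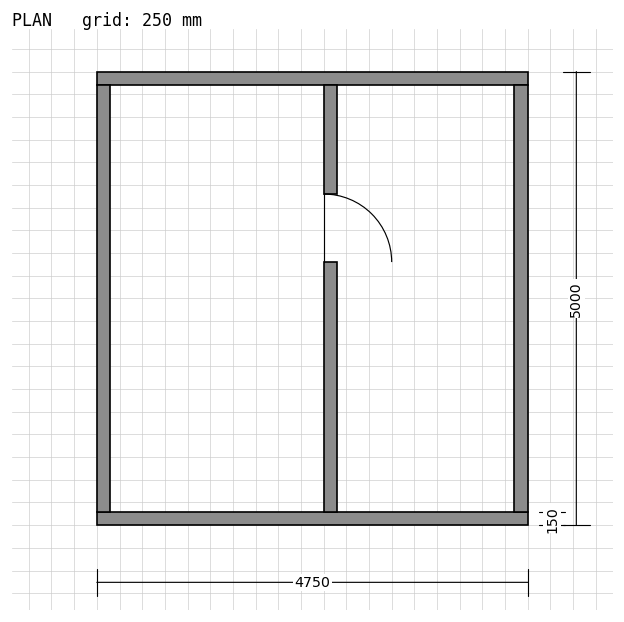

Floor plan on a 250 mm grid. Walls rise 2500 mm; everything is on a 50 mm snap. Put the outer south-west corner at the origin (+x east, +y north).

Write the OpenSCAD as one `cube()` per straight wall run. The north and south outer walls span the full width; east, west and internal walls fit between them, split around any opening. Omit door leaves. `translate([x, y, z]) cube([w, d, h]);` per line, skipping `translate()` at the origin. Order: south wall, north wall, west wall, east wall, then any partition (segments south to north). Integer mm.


cube([4750, 150, 2500]);
translate([0, 4850, 0]) cube([4750, 150, 2500]);
translate([0, 150, 0]) cube([150, 4700, 2500]);
translate([4600, 150, 0]) cube([150, 4700, 2500]);
translate([2500, 150, 0]) cube([150, 2750, 2500]);
translate([2500, 3650, 0]) cube([150, 1200, 2500]);


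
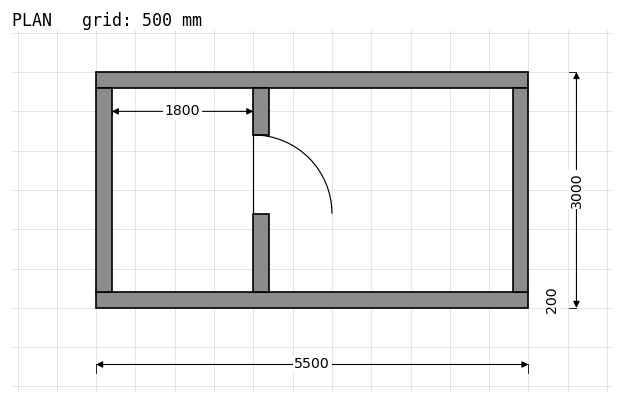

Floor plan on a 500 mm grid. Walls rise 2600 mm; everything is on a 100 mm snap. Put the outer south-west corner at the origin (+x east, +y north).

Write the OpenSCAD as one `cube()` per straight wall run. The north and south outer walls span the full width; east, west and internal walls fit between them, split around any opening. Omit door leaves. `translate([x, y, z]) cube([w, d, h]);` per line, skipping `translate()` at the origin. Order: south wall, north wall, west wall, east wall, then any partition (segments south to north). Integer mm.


cube([5500, 200, 2600]);
translate([0, 2800, 0]) cube([5500, 200, 2600]);
translate([0, 200, 0]) cube([200, 2600, 2600]);
translate([5300, 200, 0]) cube([200, 2600, 2600]);
translate([2000, 200, 0]) cube([200, 1000, 2600]);
translate([2000, 2200, 0]) cube([200, 600, 2600]);
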